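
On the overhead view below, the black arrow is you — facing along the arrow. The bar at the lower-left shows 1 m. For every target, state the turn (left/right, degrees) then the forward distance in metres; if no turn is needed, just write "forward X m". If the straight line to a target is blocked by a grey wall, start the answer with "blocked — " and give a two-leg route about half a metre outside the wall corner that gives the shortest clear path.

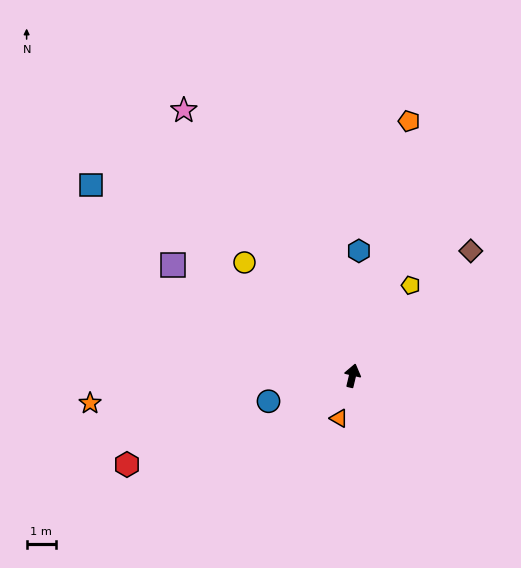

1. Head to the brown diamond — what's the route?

turn right 30°, forward 5.9 m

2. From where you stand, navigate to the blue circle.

turn left 120°, forward 3.0 m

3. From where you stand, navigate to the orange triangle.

turn left 176°, forward 1.5 m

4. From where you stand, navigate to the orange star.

turn left 109°, forward 9.0 m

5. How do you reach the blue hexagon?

turn left 10°, forward 4.3 m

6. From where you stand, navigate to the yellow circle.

turn left 57°, forward 5.4 m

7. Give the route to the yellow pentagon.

turn right 19°, forward 3.7 m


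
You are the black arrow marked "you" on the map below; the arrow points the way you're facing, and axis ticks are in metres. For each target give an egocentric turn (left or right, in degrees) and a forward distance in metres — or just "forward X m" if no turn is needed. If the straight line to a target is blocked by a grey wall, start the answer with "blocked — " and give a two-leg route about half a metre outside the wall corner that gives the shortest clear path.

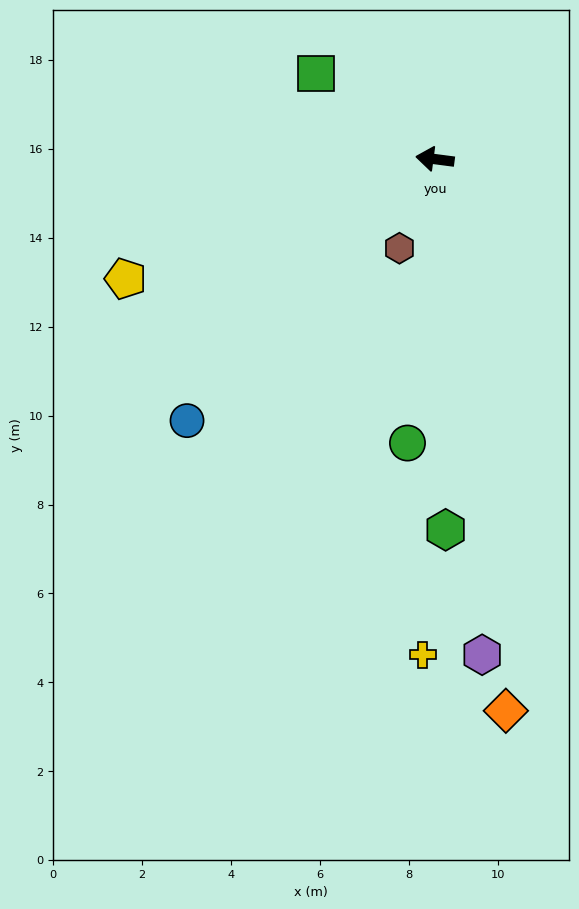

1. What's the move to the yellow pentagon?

turn left 29°, forward 7.5 m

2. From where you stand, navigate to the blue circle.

turn left 54°, forward 8.1 m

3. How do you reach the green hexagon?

turn left 99°, forward 8.3 m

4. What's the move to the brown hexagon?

turn left 76°, forward 2.2 m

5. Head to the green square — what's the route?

turn right 28°, forward 3.3 m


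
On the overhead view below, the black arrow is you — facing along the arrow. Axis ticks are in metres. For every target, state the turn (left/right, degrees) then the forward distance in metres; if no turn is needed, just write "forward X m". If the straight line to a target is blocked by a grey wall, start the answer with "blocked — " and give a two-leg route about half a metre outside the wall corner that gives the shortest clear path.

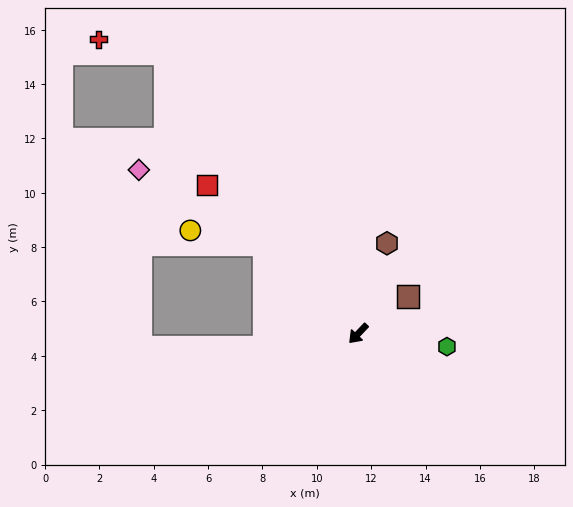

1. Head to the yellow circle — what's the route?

blocked — turn right 90°, forward 4.8 m, then turn left 33°, forward 2.8 m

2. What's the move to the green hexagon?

turn left 125°, forward 3.3 m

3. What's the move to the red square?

turn right 91°, forward 7.8 m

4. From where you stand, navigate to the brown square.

turn left 170°, forward 2.3 m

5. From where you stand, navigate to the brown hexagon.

turn right 154°, forward 3.5 m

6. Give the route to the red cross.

blocked — turn right 102°, forward 12.5 m, then turn left 43°, forward 2.5 m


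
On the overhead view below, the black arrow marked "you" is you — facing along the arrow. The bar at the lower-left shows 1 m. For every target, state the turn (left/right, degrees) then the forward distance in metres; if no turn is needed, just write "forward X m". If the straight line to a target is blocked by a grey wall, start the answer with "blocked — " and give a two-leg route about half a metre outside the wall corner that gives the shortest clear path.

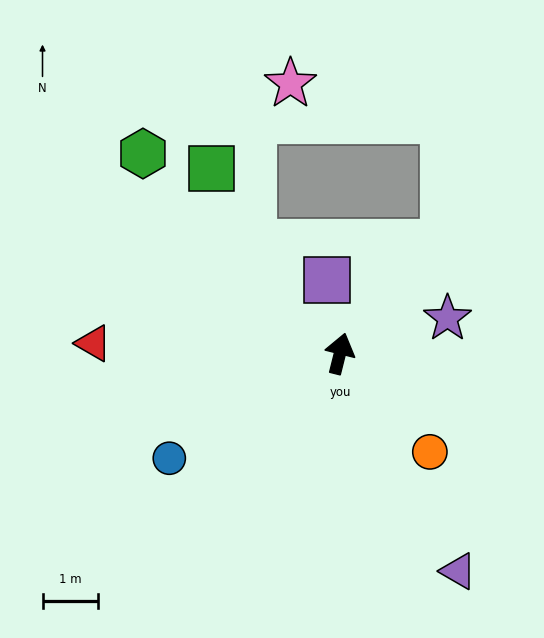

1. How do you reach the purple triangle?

turn right 137°, forward 4.5 m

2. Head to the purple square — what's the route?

turn left 24°, forward 1.4 m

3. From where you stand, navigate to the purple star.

turn right 58°, forward 2.0 m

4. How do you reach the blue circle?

turn left 136°, forward 3.6 m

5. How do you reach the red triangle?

turn left 102°, forward 4.5 m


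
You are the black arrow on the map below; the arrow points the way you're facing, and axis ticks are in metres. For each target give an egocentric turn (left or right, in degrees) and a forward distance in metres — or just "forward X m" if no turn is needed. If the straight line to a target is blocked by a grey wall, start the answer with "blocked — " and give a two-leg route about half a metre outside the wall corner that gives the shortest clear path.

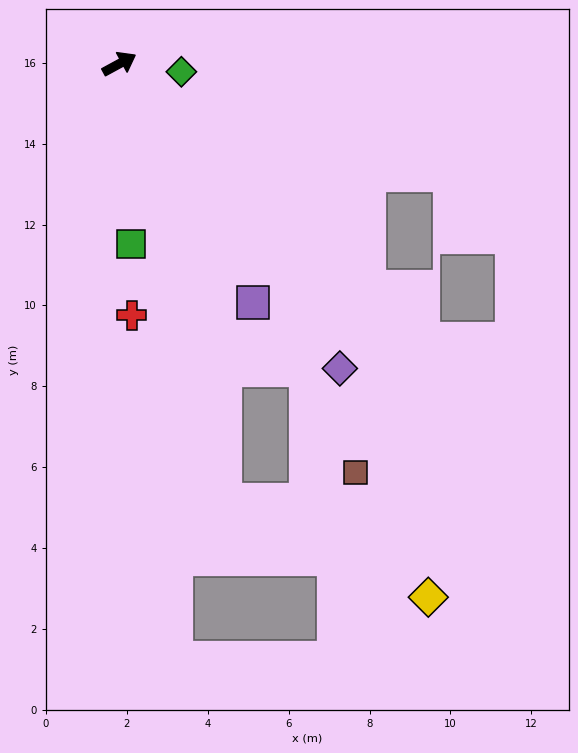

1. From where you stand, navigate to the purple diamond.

turn right 83°, forward 9.3 m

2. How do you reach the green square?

turn right 115°, forward 4.5 m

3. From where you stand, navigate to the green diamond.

turn right 36°, forward 1.5 m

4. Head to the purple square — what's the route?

turn right 89°, forward 6.8 m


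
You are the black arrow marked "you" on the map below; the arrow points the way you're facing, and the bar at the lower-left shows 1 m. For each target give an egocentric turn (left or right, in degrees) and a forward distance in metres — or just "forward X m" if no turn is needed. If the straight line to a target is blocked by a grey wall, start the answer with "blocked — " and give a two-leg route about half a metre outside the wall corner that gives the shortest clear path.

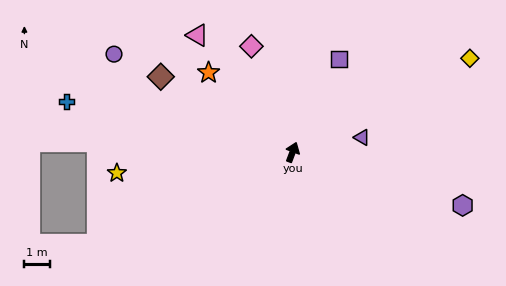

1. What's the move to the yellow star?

turn left 117°, forward 6.9 m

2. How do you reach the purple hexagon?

turn right 87°, forward 6.9 m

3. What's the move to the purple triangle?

turn right 57°, forward 2.8 m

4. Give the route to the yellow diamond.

turn right 41°, forward 7.8 m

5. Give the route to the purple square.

turn right 6°, forward 4.0 m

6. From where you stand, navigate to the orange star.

turn left 67°, forward 4.5 m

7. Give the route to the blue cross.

turn left 98°, forward 9.0 m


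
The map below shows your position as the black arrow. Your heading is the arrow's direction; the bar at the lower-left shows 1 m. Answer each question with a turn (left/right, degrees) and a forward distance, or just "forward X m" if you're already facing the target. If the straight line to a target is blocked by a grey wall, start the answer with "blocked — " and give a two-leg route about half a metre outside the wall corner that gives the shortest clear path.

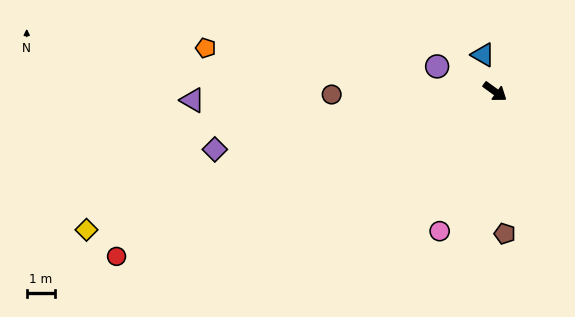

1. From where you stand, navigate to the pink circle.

turn right 76°, forward 5.3 m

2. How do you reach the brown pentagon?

turn right 50°, forward 5.0 m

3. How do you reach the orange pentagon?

turn right 153°, forward 10.3 m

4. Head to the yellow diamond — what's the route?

turn right 125°, forward 15.1 m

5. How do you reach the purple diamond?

turn right 132°, forward 10.0 m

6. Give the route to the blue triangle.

turn left 144°, forward 1.4 m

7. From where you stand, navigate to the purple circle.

turn right 168°, forward 2.2 m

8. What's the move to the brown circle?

turn right 143°, forward 5.7 m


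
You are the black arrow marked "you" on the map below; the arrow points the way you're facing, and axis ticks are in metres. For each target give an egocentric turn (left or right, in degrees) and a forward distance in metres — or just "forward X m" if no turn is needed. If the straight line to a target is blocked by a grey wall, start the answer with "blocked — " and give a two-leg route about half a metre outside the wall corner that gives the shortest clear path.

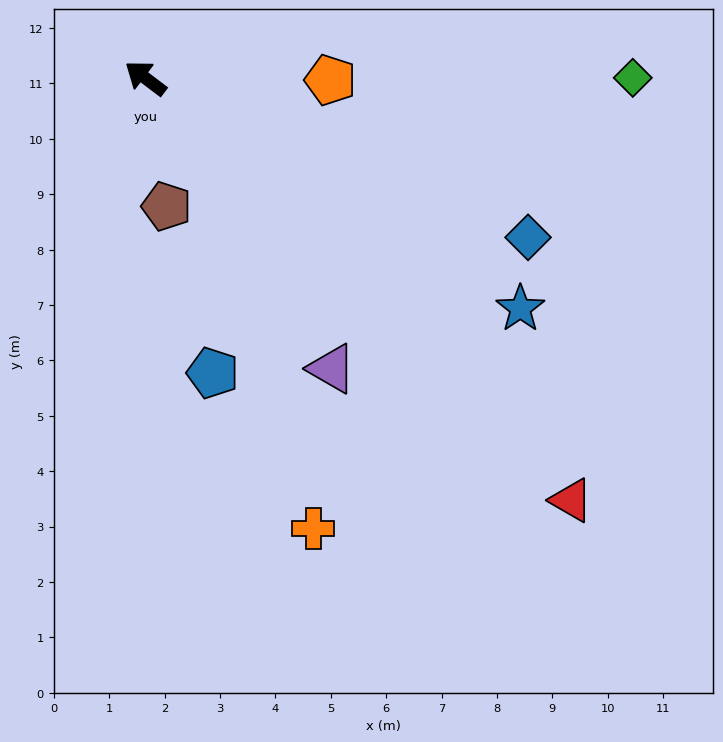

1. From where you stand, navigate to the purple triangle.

turn left 160°, forward 6.2 m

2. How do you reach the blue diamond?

turn right 166°, forward 7.5 m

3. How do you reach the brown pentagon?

turn left 136°, forward 2.3 m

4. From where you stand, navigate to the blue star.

turn right 174°, forward 7.9 m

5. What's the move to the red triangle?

turn left 172°, forward 10.8 m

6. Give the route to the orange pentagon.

turn right 144°, forward 3.3 m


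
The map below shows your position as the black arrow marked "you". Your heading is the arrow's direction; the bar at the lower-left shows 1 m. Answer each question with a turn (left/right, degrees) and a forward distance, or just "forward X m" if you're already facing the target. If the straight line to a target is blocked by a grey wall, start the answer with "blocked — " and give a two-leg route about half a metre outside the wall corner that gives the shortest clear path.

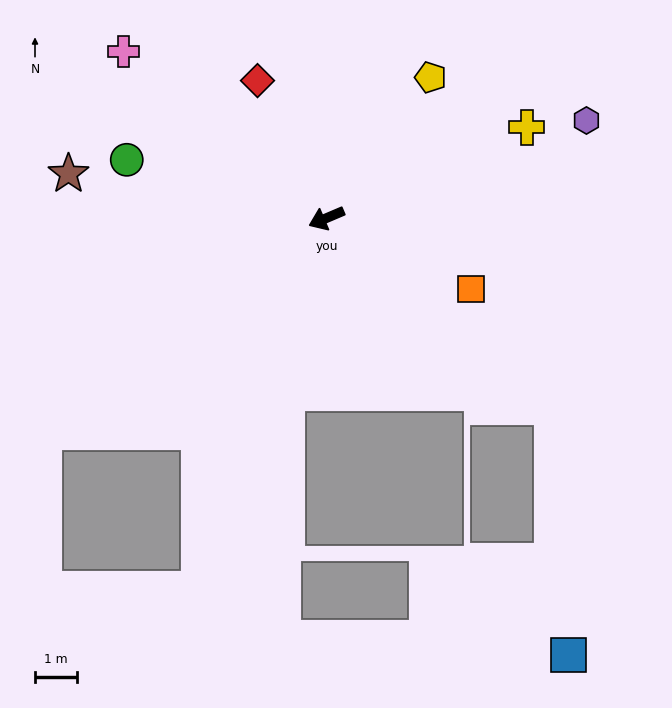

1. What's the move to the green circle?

turn right 39°, forward 5.0 m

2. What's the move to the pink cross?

turn right 62°, forward 6.3 m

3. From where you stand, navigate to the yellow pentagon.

turn right 150°, forward 4.2 m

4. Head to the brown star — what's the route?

turn right 33°, forward 6.2 m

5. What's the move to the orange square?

turn left 131°, forward 3.8 m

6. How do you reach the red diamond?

turn right 86°, forward 3.7 m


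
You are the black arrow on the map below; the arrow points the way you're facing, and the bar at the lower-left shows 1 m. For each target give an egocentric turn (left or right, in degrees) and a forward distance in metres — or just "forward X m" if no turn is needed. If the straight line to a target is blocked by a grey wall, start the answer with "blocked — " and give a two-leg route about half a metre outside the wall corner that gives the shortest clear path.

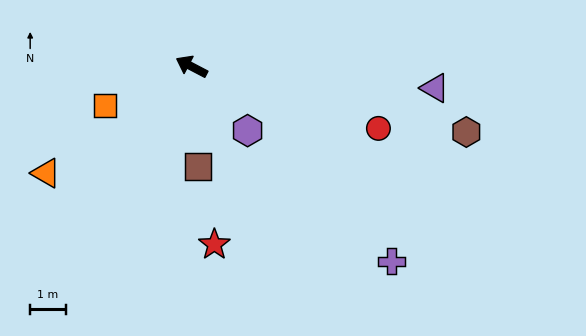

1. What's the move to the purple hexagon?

turn left 159°, forward 2.4 m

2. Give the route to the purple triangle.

turn right 157°, forward 6.9 m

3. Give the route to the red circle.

turn right 171°, forward 5.5 m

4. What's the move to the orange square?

turn left 52°, forward 2.7 m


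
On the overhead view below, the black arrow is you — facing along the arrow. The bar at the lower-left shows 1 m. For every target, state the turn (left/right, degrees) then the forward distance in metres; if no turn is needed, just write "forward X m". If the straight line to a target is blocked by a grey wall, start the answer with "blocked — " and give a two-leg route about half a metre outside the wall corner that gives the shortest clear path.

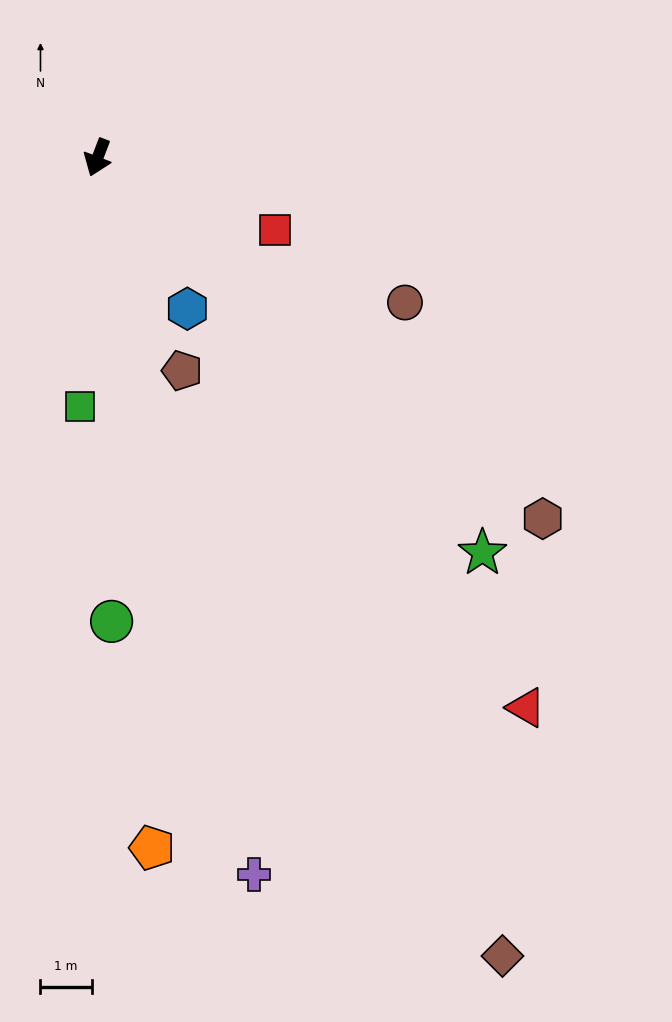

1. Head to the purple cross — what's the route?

turn left 33°, forward 14.3 m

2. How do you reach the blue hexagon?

turn left 52°, forward 3.4 m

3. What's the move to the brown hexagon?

turn left 72°, forward 11.2 m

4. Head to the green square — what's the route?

turn left 17°, forward 4.9 m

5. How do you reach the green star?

turn left 65°, forward 10.7 m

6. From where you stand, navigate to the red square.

turn left 89°, forward 3.7 m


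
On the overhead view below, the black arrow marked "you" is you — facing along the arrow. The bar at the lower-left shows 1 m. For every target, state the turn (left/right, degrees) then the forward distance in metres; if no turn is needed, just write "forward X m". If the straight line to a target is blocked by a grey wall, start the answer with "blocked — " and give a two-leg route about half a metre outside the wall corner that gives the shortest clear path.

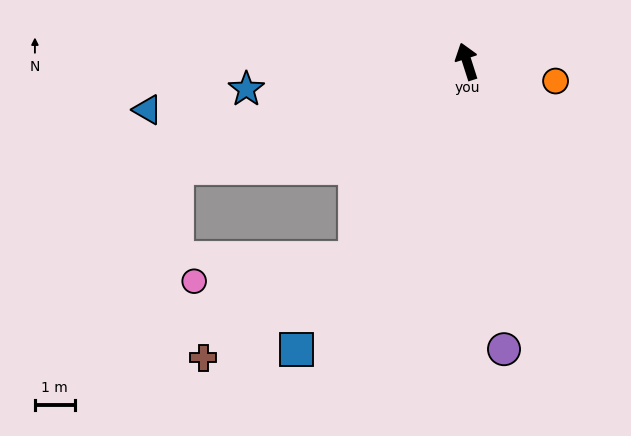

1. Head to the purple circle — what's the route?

turn left 170°, forward 7.3 m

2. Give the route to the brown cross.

blocked — turn left 132°, forward 5.7 m, then turn right 26°, forward 4.6 m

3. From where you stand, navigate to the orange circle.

turn right 120°, forward 2.3 m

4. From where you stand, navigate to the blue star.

turn left 79°, forward 5.6 m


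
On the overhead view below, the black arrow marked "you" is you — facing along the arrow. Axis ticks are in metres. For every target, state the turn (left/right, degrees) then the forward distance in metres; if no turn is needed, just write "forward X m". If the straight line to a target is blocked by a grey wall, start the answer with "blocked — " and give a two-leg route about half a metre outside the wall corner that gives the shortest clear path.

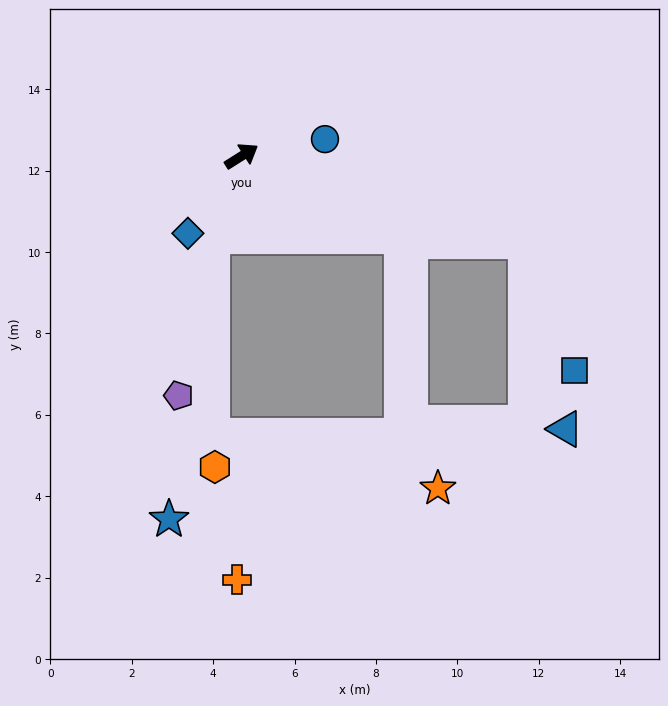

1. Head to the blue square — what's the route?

blocked — turn right 49°, forward 7.3 m, then turn right 52°, forward 3.4 m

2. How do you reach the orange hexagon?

blocked — turn right 142°, forward 2.1 m, then turn left 20°, forward 5.7 m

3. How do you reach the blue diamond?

turn right 157°, forward 2.3 m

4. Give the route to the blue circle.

turn right 21°, forward 2.1 m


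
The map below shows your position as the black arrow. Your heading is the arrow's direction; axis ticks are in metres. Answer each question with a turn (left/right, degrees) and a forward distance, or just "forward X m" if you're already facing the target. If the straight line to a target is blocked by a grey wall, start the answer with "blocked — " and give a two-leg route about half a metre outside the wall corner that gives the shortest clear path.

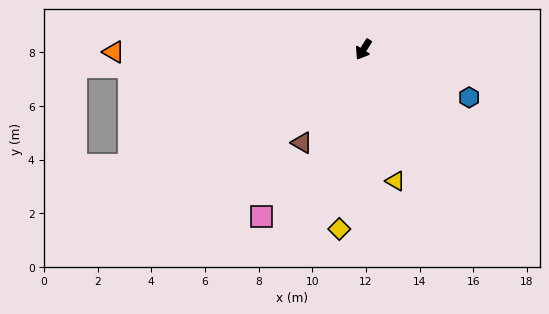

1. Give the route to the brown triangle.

forward 4.2 m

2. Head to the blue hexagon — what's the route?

turn left 98°, forward 4.3 m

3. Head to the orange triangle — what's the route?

turn right 57°, forward 9.3 m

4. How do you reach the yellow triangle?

turn left 46°, forward 5.0 m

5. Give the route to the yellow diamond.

turn left 25°, forward 6.8 m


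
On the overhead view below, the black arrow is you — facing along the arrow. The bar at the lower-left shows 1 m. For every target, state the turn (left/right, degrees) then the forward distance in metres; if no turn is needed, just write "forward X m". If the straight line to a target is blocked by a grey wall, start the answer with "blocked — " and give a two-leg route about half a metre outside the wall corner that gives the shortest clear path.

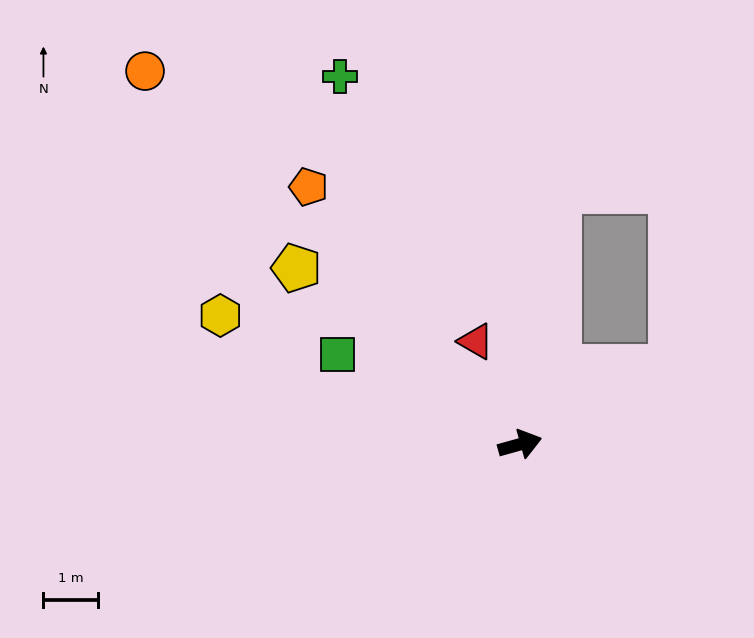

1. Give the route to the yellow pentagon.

turn left 126°, forward 5.2 m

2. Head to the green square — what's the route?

turn left 138°, forward 3.7 m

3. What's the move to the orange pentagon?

turn left 114°, forward 6.1 m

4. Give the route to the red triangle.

turn left 98°, forward 2.0 m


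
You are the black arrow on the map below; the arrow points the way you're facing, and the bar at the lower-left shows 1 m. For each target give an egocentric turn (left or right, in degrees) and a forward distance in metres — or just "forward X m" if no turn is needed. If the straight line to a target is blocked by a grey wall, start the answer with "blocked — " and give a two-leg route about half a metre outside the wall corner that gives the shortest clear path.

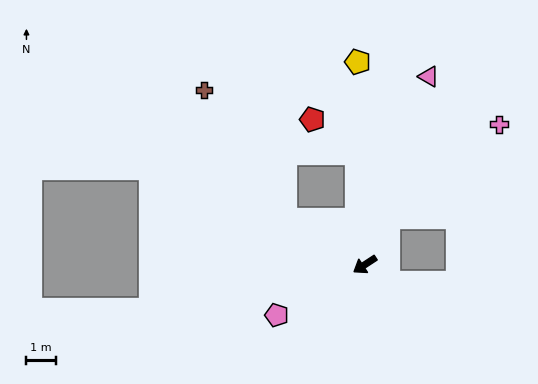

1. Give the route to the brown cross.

blocked — turn right 62°, forward 3.1 m, then turn right 29°, forward 5.3 m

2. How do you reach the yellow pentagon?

turn right 121°, forward 7.0 m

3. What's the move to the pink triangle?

turn right 142°, forward 6.8 m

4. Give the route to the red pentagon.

blocked — turn right 119°, forward 3.8 m, then turn left 49°, forward 1.9 m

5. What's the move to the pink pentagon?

turn right 3°, forward 3.5 m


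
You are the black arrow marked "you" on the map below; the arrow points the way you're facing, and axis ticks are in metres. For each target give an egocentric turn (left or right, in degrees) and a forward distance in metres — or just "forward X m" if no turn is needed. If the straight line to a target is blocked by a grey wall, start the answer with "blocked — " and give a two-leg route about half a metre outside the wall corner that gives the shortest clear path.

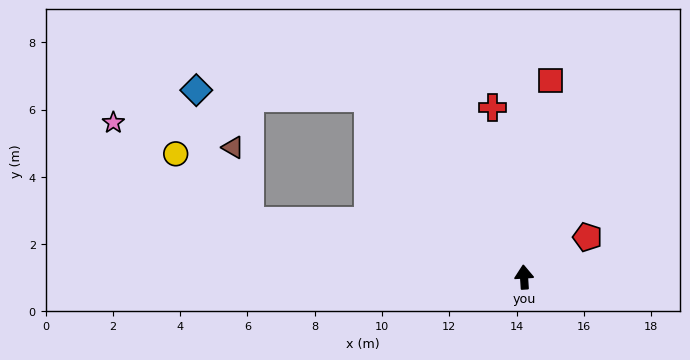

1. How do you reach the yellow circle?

blocked — turn left 75°, forward 8.3 m, then turn right 31°, forward 3.0 m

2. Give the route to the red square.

turn right 11°, forward 5.9 m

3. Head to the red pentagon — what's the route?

turn right 61°, forward 2.2 m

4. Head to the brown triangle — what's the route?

blocked — turn left 75°, forward 8.3 m, then turn right 66°, forward 2.3 m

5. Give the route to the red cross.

turn left 7°, forward 5.1 m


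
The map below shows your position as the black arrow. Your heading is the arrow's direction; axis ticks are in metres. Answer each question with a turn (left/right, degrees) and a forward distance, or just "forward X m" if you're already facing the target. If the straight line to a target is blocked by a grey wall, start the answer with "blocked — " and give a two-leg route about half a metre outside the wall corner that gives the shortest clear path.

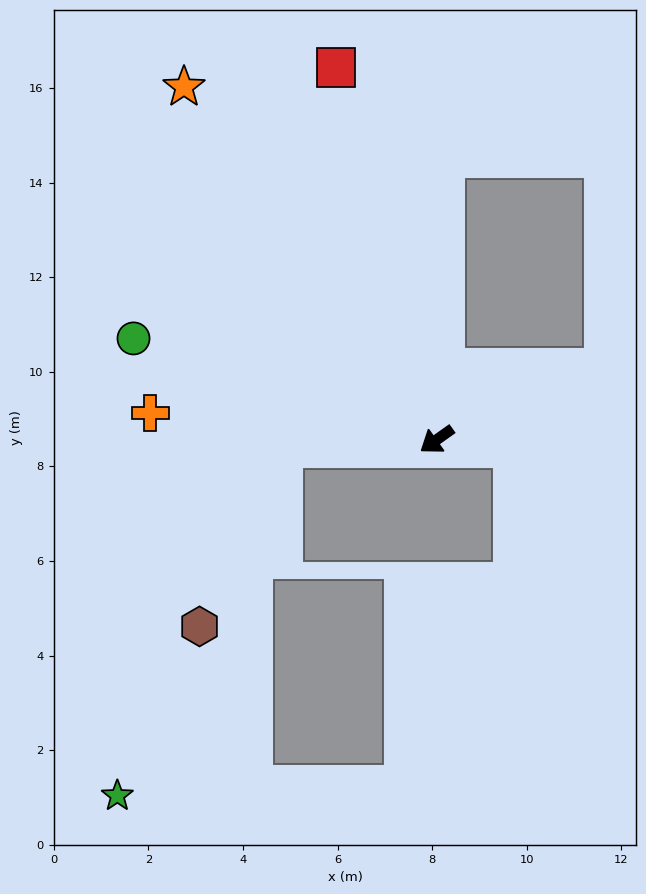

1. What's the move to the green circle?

turn right 54°, forward 6.8 m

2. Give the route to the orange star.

turn right 90°, forward 9.2 m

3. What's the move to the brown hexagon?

blocked — turn right 33°, forward 3.3 m, then turn left 63°, forward 4.2 m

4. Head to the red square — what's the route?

turn right 110°, forward 8.2 m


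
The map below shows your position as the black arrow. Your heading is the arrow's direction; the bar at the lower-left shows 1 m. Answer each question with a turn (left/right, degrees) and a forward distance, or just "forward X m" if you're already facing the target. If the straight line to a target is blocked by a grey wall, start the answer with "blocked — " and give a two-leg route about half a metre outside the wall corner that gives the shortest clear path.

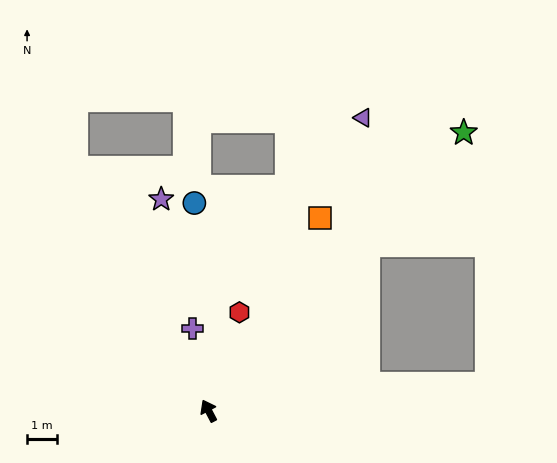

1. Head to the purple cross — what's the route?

turn right 17°, forward 2.8 m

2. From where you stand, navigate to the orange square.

turn right 58°, forward 7.4 m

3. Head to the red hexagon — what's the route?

turn right 45°, forward 3.4 m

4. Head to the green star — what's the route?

turn right 70°, forward 12.5 m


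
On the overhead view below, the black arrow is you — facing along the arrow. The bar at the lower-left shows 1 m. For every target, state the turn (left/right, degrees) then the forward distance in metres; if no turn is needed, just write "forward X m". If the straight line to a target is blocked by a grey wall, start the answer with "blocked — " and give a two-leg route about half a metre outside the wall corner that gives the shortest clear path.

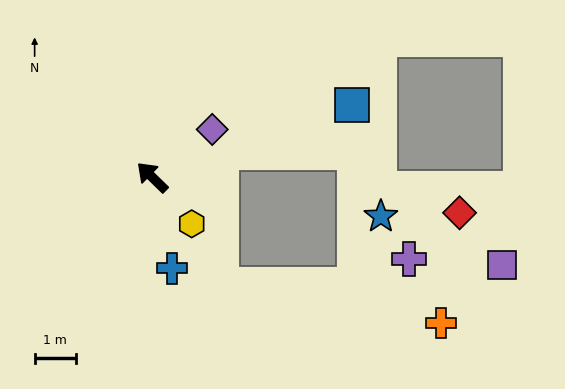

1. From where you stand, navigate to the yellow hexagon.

turn left 175°, forward 1.5 m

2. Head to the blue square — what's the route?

turn right 116°, forward 5.1 m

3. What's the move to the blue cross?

turn left 147°, forward 2.3 m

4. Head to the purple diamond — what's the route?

turn right 97°, forward 1.9 m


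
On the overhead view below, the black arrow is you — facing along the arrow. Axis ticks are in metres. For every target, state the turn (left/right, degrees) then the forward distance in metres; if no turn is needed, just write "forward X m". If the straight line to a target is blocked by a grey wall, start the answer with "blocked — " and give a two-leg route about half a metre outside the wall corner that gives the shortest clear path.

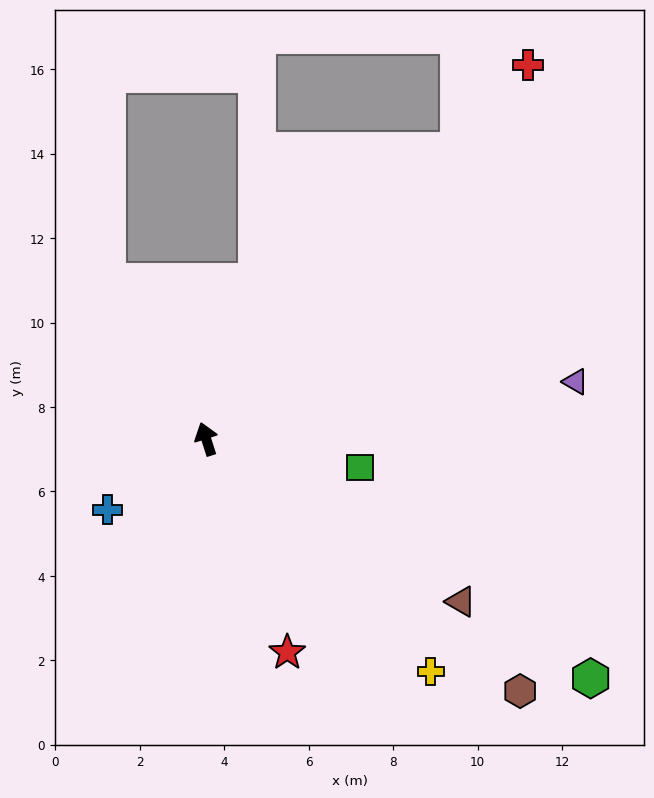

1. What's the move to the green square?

turn right 118°, forward 3.7 m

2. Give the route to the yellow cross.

turn right 154°, forward 7.7 m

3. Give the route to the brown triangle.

turn right 140°, forward 7.2 m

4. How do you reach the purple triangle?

turn right 99°, forward 8.9 m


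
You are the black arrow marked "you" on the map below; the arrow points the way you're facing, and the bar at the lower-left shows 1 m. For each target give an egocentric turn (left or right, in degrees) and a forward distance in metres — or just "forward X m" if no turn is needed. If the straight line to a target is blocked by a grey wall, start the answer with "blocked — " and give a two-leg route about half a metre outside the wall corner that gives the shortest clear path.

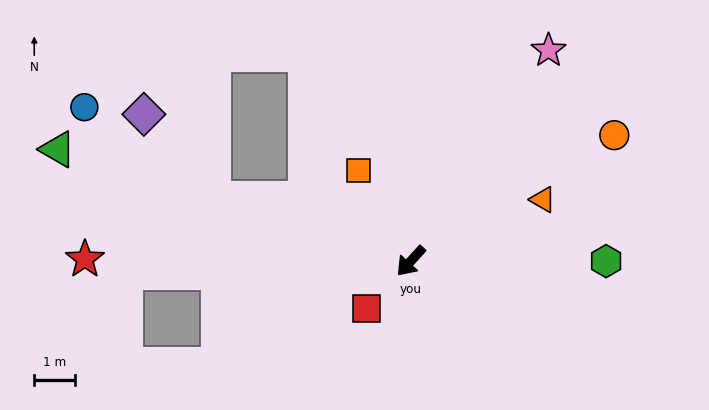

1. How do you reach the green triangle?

turn right 65°, forward 9.0 m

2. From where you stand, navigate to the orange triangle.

turn left 157°, forward 3.5 m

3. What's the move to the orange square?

turn right 108°, forward 2.5 m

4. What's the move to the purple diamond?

blocked — turn right 65°, forward 5.0 m, then turn right 33°, forward 2.6 m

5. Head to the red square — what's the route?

forward 1.6 m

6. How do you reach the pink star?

turn right 171°, forward 6.1 m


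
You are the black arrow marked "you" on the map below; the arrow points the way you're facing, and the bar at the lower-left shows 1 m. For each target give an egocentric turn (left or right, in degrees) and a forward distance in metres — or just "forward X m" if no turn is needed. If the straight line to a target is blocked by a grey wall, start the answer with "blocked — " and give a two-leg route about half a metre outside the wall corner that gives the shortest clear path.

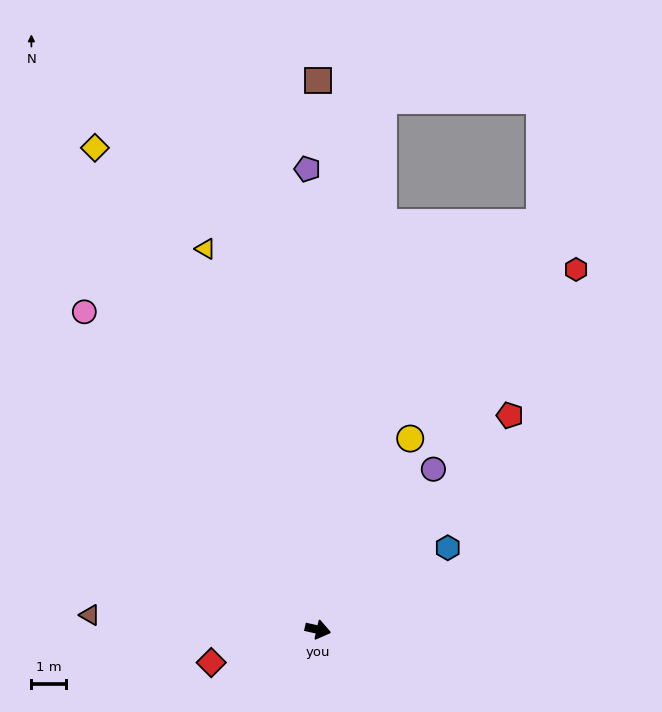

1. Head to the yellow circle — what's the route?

turn left 77°, forward 6.1 m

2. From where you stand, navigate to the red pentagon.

turn left 61°, forward 8.3 m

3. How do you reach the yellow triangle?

turn left 119°, forward 11.5 m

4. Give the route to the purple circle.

turn left 67°, forward 5.7 m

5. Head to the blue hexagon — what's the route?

turn left 45°, forward 4.4 m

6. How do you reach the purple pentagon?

turn left 104°, forward 13.3 m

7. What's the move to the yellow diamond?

turn left 128°, forward 15.3 m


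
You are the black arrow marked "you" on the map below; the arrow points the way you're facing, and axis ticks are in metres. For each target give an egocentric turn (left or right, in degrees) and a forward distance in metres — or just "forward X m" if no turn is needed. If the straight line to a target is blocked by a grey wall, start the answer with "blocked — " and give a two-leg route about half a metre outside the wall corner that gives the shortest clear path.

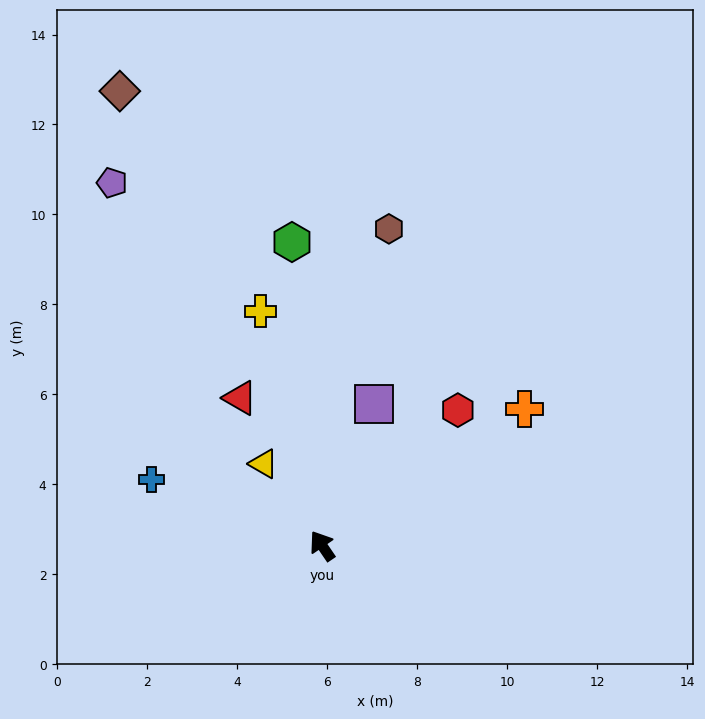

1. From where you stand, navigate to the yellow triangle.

forward 2.2 m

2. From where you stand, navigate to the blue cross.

turn left 35°, forward 4.1 m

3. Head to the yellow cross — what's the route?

turn right 20°, forward 5.4 m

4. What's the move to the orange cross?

turn right 90°, forward 5.4 m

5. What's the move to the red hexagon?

turn right 79°, forward 4.3 m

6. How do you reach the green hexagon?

turn right 29°, forward 6.8 m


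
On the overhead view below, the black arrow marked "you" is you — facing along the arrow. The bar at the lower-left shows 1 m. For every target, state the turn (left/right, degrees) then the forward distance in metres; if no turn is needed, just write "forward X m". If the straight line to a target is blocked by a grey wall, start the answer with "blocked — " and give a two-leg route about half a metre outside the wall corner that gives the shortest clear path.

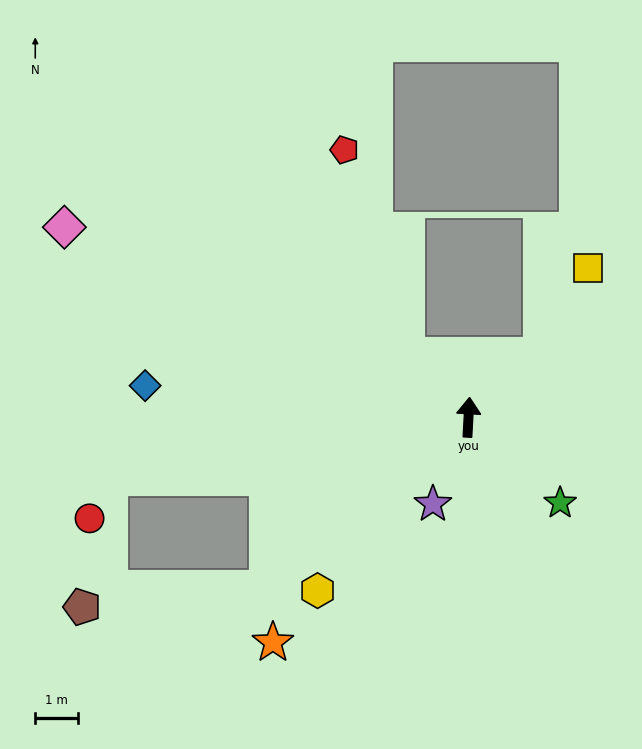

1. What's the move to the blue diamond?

turn left 88°, forward 7.6 m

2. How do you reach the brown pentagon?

blocked — turn left 133°, forward 6.1 m, then turn right 34°, forward 4.3 m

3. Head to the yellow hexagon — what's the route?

turn left 142°, forward 5.3 m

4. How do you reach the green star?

turn right 130°, forward 2.9 m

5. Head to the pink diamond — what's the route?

turn left 68°, forward 10.4 m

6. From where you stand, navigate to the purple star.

turn left 161°, forward 2.2 m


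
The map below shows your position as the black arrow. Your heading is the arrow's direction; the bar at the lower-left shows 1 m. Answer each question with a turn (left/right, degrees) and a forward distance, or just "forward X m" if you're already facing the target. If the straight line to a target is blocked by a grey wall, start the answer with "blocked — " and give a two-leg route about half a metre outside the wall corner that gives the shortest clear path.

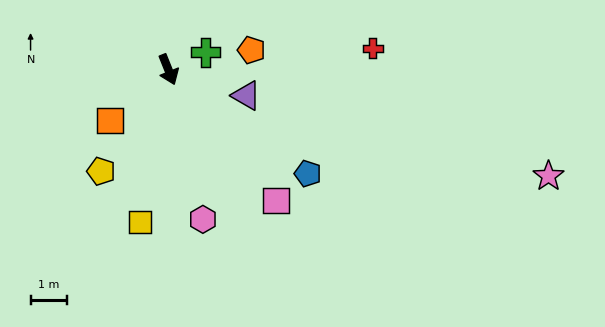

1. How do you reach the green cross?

turn left 93°, forward 1.1 m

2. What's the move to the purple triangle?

turn left 50°, forward 2.3 m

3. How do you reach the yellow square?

turn right 32°, forward 4.3 m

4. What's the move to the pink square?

turn left 18°, forward 4.7 m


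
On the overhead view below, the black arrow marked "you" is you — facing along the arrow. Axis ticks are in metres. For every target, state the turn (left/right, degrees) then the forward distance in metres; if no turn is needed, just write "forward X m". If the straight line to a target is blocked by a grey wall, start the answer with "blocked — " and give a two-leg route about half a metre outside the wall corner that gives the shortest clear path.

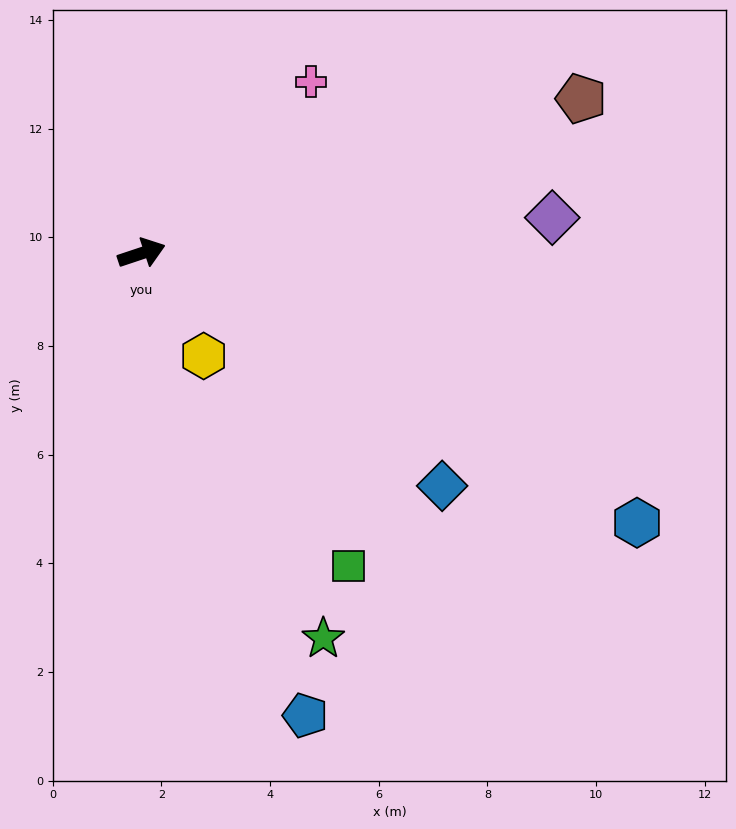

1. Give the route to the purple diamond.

turn right 13°, forward 7.6 m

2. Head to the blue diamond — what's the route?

turn right 56°, forward 7.0 m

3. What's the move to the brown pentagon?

forward 8.6 m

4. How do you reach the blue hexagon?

turn right 47°, forward 10.4 m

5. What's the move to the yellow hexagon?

turn right 77°, forward 2.2 m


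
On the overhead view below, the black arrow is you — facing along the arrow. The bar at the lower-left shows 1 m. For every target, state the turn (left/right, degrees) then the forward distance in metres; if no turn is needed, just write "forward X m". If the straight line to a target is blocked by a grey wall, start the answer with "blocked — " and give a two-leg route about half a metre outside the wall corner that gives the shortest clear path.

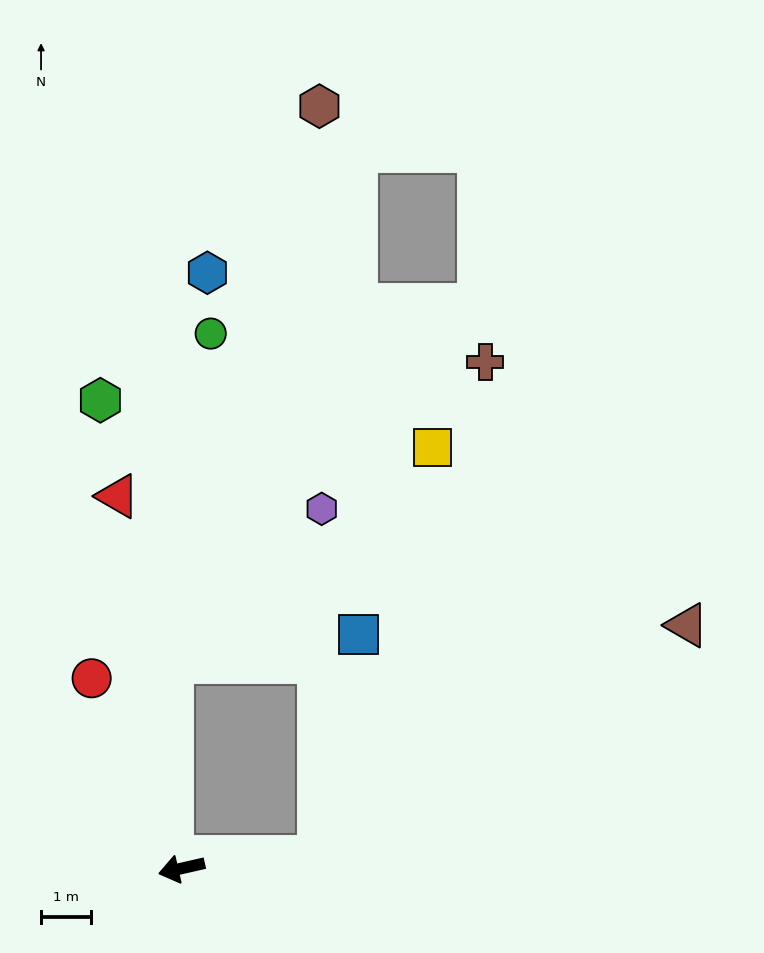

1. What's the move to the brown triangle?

blocked — turn left 172°, forward 2.7 m, then turn left 27°, forward 8.6 m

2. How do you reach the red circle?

turn right 78°, forward 4.2 m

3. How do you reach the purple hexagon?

blocked — turn left 172°, forward 2.7 m, then turn left 85°, forward 6.9 m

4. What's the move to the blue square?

blocked — turn left 172°, forward 2.7 m, then turn left 75°, forward 4.5 m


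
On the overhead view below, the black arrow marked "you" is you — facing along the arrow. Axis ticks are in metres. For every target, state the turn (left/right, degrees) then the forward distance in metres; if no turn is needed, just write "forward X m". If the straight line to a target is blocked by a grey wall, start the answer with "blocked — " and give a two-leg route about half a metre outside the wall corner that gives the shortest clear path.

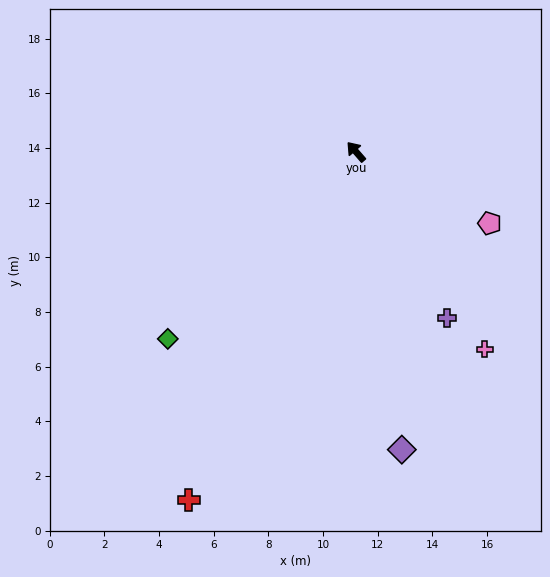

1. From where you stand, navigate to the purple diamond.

turn left 148°, forward 11.0 m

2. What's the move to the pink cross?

turn left 172°, forward 8.6 m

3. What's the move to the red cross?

turn left 113°, forward 14.1 m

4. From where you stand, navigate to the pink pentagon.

turn right 159°, forward 5.5 m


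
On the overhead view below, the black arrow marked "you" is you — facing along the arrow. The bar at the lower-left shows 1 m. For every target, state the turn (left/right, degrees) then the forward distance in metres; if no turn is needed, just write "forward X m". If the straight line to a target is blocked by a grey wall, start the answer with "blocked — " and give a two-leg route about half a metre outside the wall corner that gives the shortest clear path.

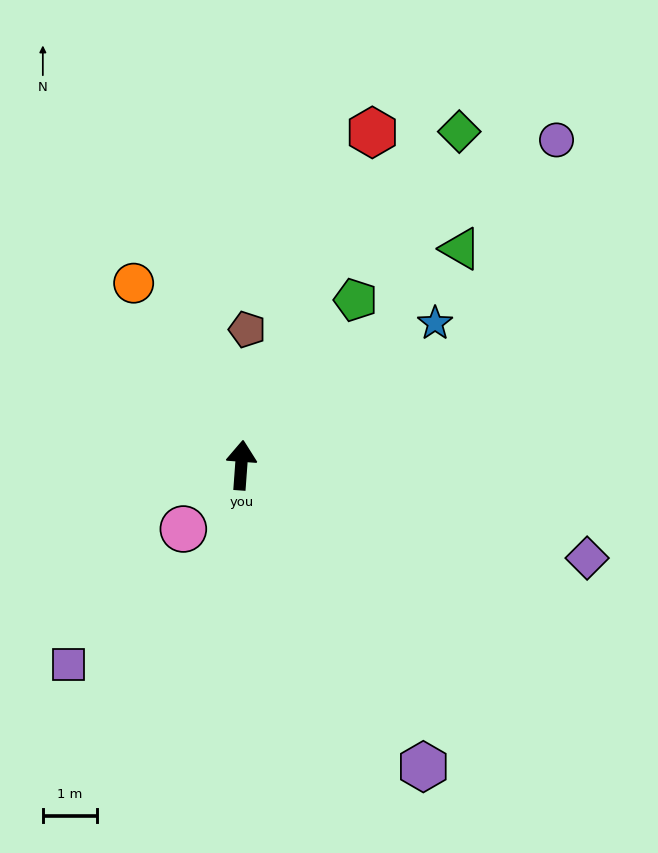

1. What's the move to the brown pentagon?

forward 2.5 m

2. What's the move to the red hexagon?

turn right 17°, forward 6.6 m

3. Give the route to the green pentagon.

turn right 30°, forward 3.7 m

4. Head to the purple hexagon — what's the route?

turn right 145°, forward 6.5 m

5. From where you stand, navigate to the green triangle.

turn right 41°, forward 5.7 m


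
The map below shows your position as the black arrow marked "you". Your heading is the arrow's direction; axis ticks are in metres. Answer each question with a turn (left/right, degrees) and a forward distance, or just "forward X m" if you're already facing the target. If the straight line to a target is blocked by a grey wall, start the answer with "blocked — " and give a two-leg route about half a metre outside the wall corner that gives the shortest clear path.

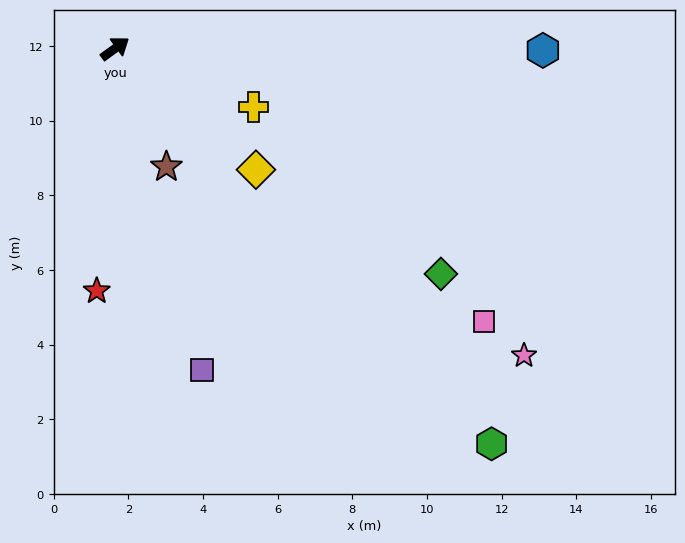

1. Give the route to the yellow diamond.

turn right 77°, forward 5.0 m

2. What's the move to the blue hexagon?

turn right 36°, forward 11.5 m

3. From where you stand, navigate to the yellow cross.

turn right 59°, forward 4.0 m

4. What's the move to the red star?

turn right 130°, forward 6.5 m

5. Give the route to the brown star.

turn right 103°, forward 3.5 m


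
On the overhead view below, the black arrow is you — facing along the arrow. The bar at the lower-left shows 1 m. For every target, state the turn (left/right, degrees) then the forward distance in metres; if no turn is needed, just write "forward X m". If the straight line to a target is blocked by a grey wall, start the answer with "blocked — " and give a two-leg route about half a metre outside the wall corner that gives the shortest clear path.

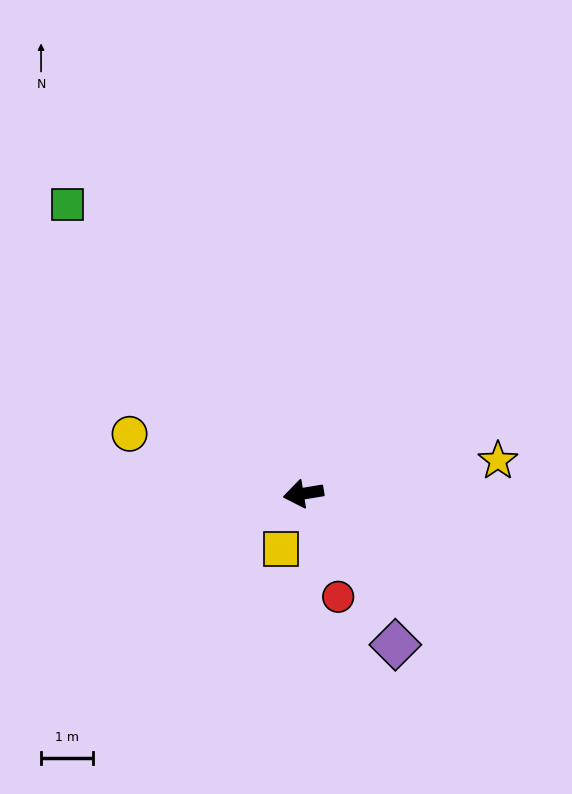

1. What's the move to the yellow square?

turn left 59°, forward 1.2 m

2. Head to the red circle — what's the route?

turn left 99°, forward 2.1 m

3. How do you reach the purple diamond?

turn left 112°, forward 3.4 m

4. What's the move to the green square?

turn right 60°, forward 7.2 m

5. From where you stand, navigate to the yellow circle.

turn right 28°, forward 3.6 m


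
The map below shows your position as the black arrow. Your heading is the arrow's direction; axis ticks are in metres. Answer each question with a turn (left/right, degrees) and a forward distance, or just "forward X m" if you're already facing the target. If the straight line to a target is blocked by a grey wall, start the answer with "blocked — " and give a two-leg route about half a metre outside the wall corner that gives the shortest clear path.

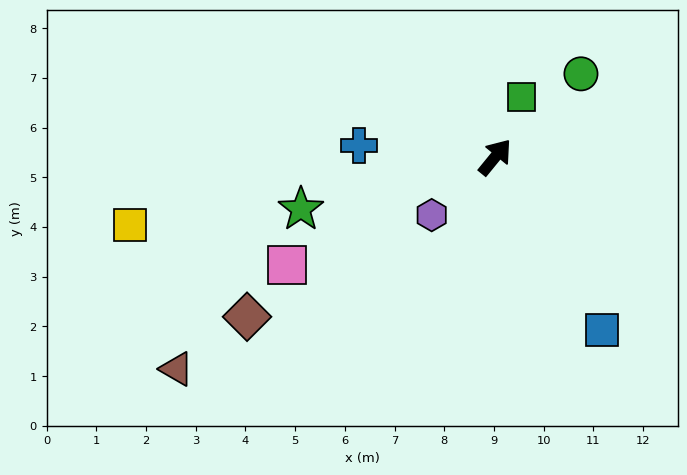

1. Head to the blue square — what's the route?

turn right 109°, forward 4.1 m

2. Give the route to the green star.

turn left 144°, forward 4.0 m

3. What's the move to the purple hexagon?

turn left 172°, forward 1.7 m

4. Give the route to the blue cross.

turn left 124°, forward 2.7 m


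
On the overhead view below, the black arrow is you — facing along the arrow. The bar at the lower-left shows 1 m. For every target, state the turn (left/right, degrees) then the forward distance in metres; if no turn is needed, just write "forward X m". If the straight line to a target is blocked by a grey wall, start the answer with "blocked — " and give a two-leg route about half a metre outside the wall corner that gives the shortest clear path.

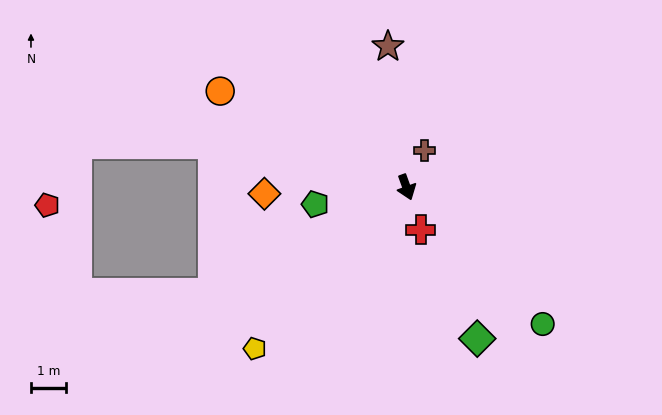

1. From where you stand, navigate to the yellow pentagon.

turn right 63°, forward 6.3 m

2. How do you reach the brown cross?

turn left 134°, forward 1.2 m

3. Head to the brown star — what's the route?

turn left 168°, forward 4.0 m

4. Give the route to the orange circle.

turn right 137°, forward 5.9 m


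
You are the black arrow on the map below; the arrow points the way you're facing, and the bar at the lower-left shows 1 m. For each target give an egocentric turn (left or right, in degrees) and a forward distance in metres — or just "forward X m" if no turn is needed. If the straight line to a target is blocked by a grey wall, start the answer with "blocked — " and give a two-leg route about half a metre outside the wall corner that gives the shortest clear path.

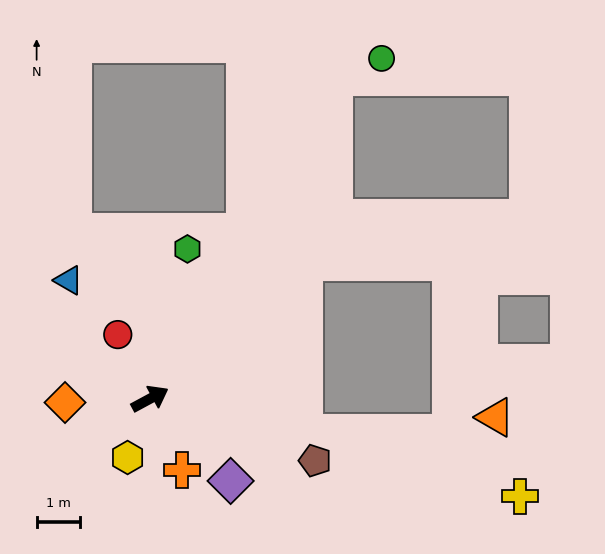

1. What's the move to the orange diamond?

turn left 154°, forward 1.9 m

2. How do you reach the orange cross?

turn right 94°, forward 1.8 m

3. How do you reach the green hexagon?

turn left 48°, forward 3.5 m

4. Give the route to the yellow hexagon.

turn right 139°, forward 1.4 m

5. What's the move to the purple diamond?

turn right 74°, forward 2.6 m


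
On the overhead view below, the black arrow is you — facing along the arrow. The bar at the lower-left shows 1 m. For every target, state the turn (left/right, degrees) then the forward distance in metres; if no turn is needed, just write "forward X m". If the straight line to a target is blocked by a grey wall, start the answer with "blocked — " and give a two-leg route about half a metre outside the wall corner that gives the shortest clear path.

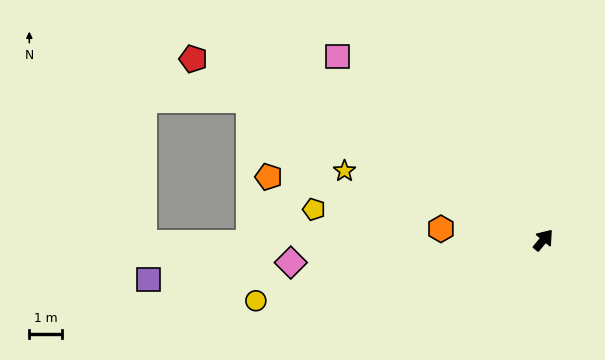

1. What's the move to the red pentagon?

turn left 102°, forward 12.1 m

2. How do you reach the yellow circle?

turn left 142°, forward 9.0 m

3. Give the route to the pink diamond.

turn left 135°, forward 7.8 m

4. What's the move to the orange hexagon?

turn left 124°, forward 3.2 m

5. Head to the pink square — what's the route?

turn left 88°, forward 8.5 m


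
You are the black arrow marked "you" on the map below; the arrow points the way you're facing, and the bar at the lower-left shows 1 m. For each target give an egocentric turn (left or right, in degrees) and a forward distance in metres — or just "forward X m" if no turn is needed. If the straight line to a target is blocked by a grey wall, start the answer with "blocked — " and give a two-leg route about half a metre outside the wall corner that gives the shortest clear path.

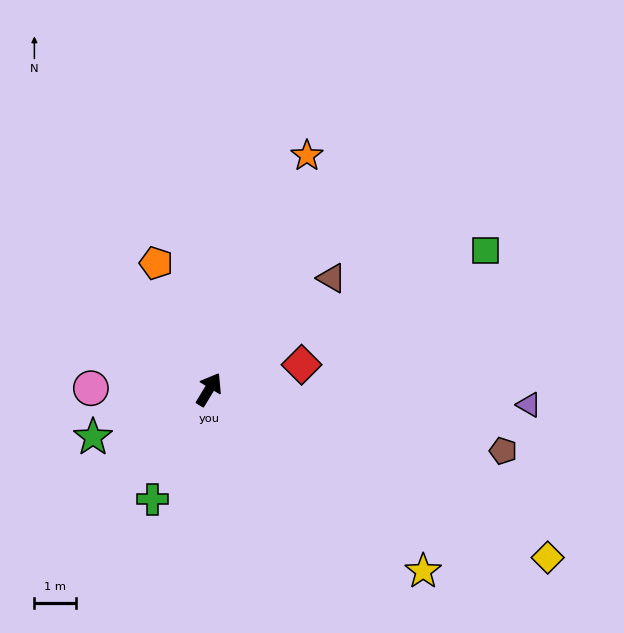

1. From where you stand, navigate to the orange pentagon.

turn left 54°, forward 3.3 m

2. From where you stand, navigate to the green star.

turn left 144°, forward 3.0 m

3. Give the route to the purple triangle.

turn right 62°, forward 7.6 m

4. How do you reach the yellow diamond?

turn right 85°, forward 9.0 m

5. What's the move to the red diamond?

turn right 44°, forward 2.3 m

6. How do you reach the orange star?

turn left 8°, forward 6.0 m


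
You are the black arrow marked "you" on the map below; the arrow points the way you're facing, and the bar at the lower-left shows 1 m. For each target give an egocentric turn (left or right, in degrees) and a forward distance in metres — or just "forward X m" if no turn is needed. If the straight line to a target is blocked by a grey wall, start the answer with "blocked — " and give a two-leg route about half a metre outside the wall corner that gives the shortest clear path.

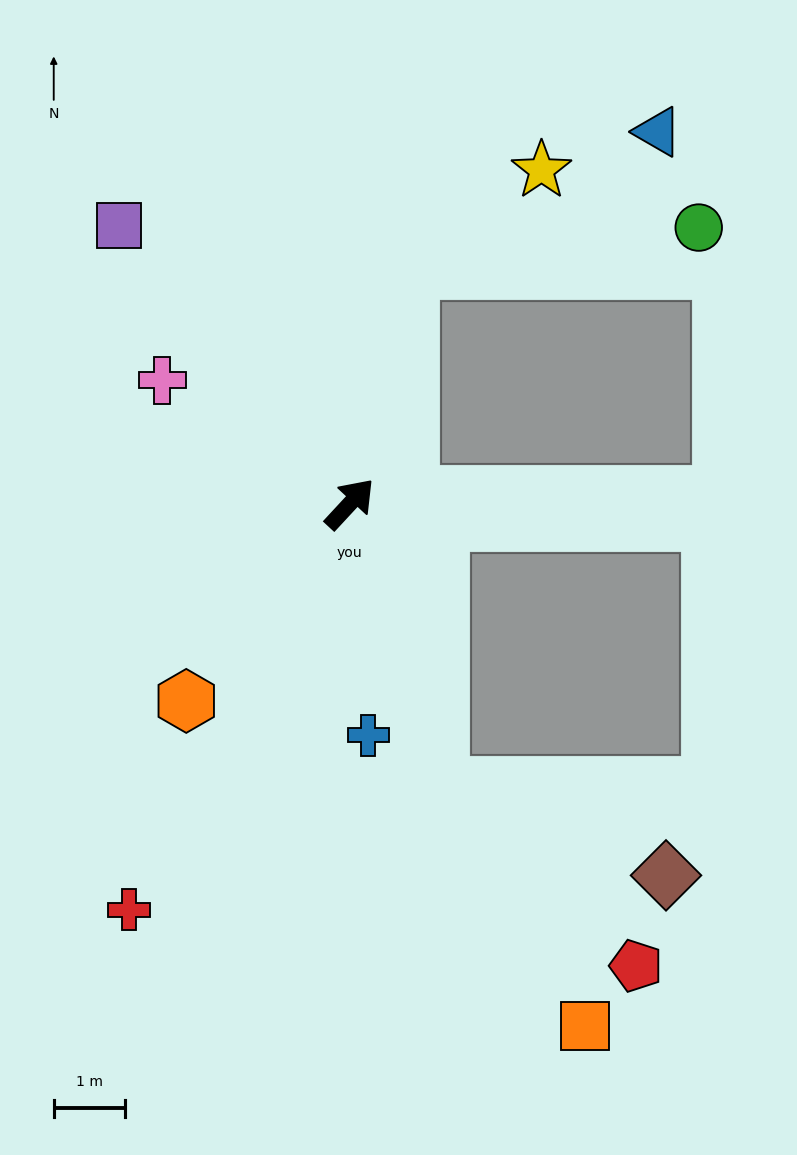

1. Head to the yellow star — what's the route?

blocked — turn left 29°, forward 3.4 m, then turn right 39°, forward 2.3 m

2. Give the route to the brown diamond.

blocked — turn right 120°, forward 4.2 m, then turn left 52°, forward 3.4 m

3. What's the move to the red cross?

turn right 166°, forward 6.5 m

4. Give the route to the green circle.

blocked — turn left 29°, forward 3.4 m, then turn right 68°, forward 4.1 m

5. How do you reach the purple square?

turn left 82°, forward 5.1 m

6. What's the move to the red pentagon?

blocked — turn right 120°, forward 4.2 m, then turn left 31°, forward 3.7 m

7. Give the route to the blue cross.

turn right 133°, forward 3.3 m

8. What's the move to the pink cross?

turn left 99°, forward 3.2 m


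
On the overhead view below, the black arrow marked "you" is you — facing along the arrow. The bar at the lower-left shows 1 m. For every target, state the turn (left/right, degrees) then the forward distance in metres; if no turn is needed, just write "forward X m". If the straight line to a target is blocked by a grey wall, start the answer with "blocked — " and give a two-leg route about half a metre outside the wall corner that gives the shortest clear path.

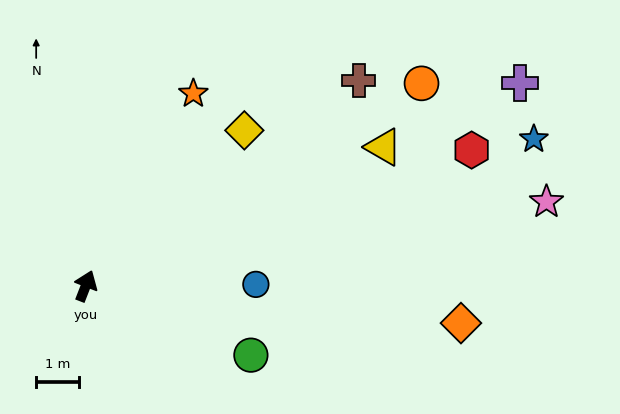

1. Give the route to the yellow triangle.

turn right 44°, forward 7.7 m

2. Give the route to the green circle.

turn right 92°, forward 4.2 m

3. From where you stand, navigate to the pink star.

turn right 58°, forward 11.0 m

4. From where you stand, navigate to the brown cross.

turn right 32°, forward 8.0 m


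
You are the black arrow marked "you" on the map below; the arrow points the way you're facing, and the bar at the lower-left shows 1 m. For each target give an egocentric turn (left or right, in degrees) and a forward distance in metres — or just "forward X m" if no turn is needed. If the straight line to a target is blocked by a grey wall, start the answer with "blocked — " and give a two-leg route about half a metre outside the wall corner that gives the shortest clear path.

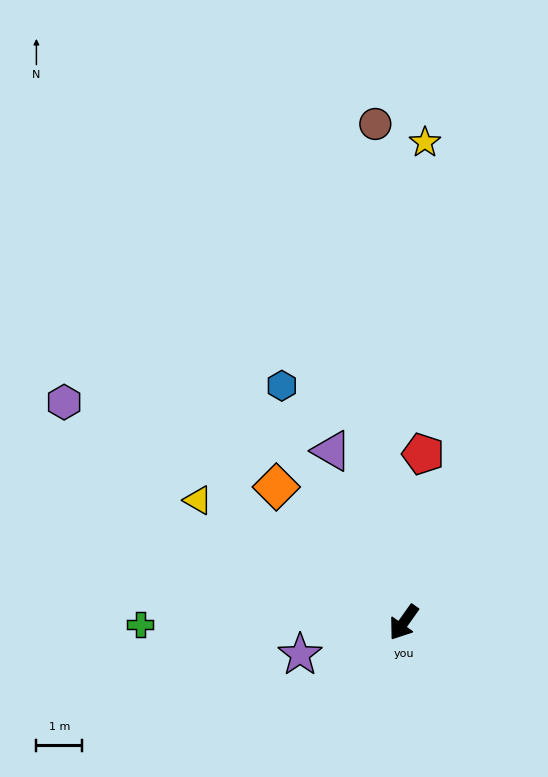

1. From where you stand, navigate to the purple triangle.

turn right 122°, forward 4.1 m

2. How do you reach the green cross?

turn right 54°, forward 5.7 m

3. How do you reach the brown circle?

turn right 141°, forward 10.9 m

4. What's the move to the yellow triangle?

turn right 85°, forward 5.2 m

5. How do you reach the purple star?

turn right 37°, forward 2.4 m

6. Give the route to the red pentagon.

turn right 151°, forward 3.7 m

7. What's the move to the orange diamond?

turn right 101°, forward 4.1 m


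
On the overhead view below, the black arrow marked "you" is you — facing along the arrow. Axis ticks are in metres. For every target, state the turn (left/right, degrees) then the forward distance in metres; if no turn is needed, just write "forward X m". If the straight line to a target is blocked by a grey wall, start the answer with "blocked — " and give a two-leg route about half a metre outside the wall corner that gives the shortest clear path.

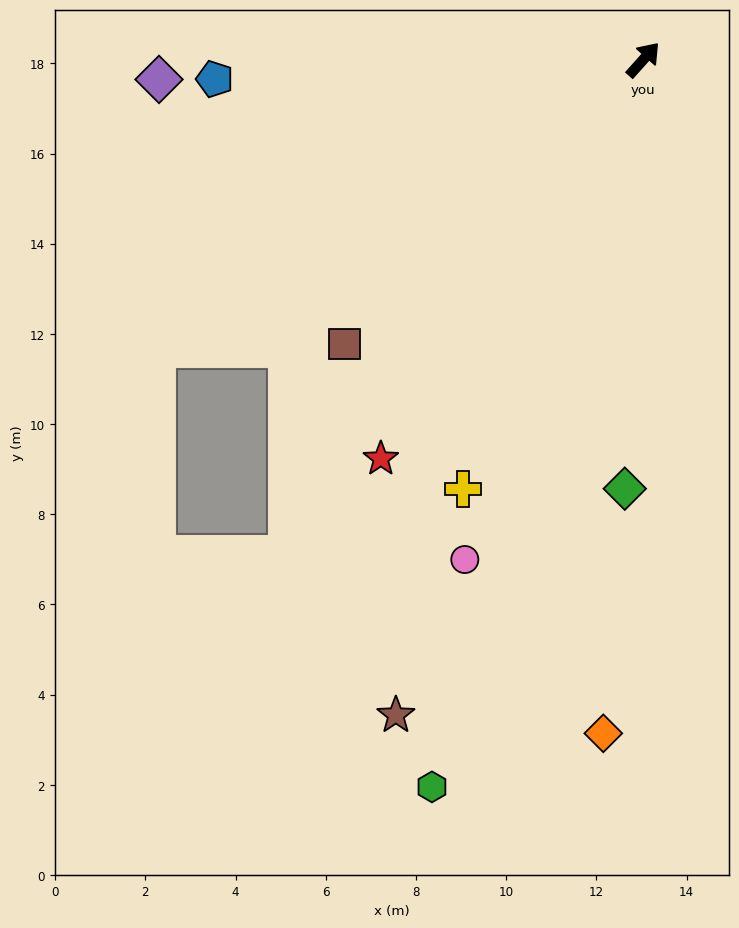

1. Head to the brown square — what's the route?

turn left 175°, forward 9.1 m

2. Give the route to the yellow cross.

turn right 161°, forward 10.3 m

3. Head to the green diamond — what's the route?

turn right 141°, forward 9.5 m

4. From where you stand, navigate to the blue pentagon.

turn left 134°, forward 9.5 m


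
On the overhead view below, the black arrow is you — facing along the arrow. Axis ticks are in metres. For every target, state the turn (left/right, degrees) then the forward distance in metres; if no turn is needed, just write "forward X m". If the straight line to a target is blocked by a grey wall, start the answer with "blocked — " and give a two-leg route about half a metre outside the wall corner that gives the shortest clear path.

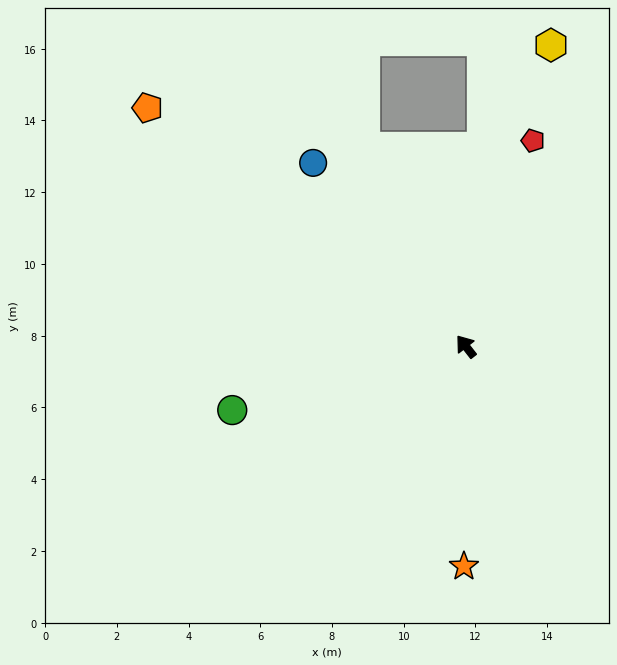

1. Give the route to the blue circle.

forward 6.7 m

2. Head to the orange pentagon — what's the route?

turn left 15°, forward 11.1 m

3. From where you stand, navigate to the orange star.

turn left 142°, forward 6.1 m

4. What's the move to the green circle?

turn left 67°, forward 6.8 m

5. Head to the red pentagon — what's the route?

turn right 56°, forward 6.0 m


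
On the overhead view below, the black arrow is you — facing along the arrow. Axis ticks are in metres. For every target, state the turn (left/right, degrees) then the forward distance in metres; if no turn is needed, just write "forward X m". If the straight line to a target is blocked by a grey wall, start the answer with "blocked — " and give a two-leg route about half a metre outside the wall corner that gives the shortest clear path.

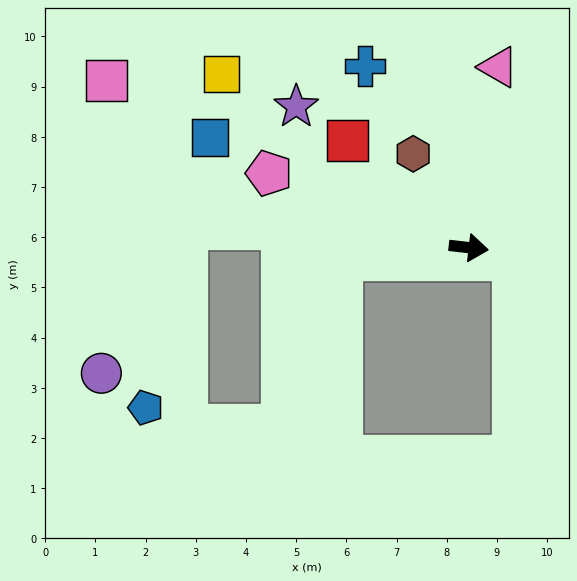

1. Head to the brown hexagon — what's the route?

turn left 127°, forward 2.2 m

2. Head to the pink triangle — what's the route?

turn left 87°, forward 3.6 m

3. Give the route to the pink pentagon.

turn left 166°, forward 4.2 m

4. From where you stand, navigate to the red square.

turn left 145°, forward 3.2 m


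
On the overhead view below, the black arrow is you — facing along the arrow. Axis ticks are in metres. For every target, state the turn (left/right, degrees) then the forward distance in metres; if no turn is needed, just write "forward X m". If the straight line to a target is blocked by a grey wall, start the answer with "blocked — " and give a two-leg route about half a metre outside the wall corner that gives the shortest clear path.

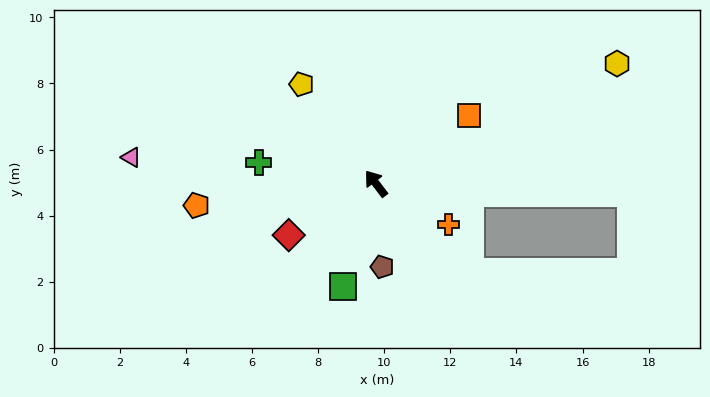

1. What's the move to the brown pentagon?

turn left 147°, forward 2.5 m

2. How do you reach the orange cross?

turn right 157°, forward 2.5 m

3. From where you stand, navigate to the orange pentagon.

turn left 60°, forward 5.5 m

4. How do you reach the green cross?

turn left 42°, forward 3.6 m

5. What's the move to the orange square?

turn right 91°, forward 3.5 m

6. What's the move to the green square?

turn left 125°, forward 3.3 m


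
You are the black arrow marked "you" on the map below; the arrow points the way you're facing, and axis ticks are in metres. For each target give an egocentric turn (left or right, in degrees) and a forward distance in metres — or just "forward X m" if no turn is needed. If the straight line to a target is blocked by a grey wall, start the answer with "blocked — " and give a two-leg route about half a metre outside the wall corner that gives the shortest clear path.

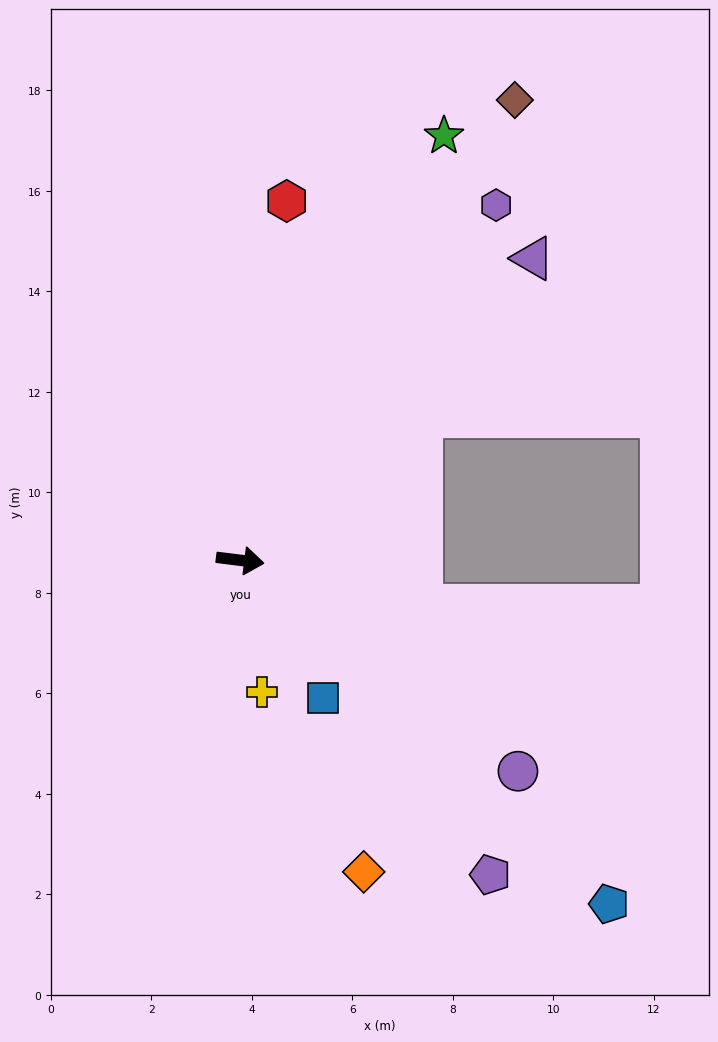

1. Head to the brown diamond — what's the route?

turn left 66°, forward 10.7 m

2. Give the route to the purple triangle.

turn left 53°, forward 8.4 m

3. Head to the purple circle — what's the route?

turn right 30°, forward 6.9 m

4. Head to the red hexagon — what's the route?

turn left 90°, forward 7.2 m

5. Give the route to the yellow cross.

turn right 73°, forward 2.7 m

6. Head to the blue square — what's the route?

turn right 52°, forward 3.2 m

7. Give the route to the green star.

turn left 71°, forward 9.4 m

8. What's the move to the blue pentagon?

turn right 36°, forward 10.0 m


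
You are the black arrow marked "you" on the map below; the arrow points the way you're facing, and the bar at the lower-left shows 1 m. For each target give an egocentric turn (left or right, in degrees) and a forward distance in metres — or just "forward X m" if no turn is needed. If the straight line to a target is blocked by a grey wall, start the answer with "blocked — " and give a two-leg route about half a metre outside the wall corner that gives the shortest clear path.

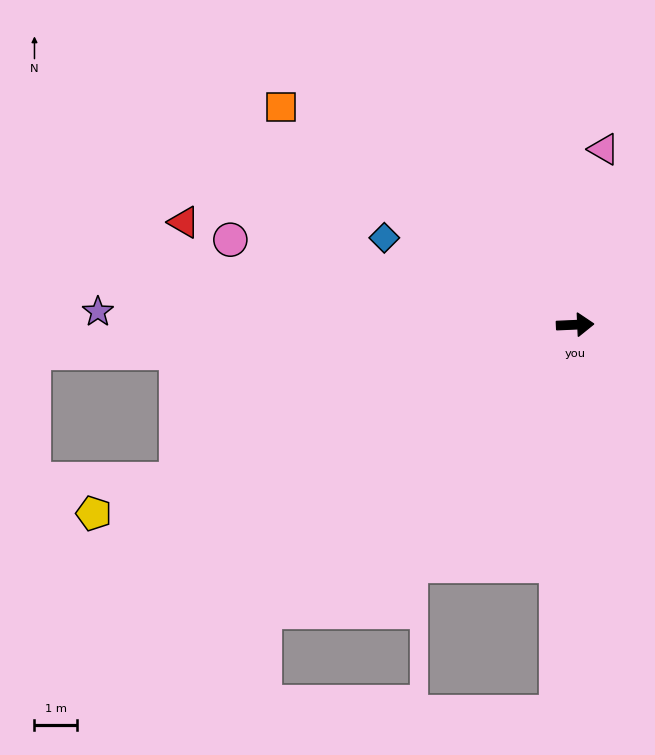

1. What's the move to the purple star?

turn left 176°, forward 11.3 m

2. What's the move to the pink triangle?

turn left 78°, forward 4.2 m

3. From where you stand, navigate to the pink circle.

turn left 164°, forward 8.4 m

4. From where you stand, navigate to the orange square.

turn left 141°, forward 8.7 m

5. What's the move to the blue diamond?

turn left 153°, forward 5.0 m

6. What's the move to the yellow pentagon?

turn right 161°, forward 12.3 m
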